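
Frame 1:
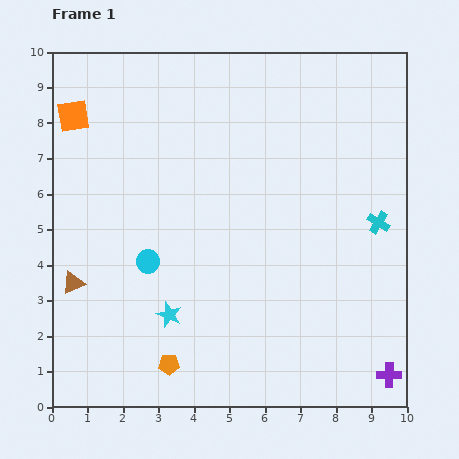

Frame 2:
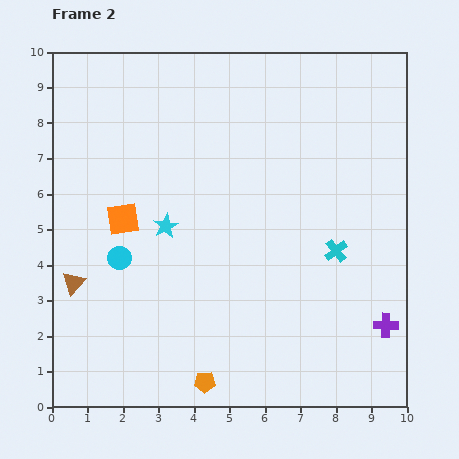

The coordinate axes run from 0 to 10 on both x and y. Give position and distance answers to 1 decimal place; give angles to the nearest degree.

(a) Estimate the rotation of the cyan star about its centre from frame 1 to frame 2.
22° clockwise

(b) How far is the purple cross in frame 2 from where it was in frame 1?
1.4

The purple cross moved from (9.5, 0.9) to (9.4, 2.3), a distance of √(0.1² + 1.4²) ≈ 1.4.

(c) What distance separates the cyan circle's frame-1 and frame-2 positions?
0.8

The cyan circle moved from (2.7, 4.1) to (1.9, 4.2), a distance of √(0.8² + 0.1²) ≈ 0.8.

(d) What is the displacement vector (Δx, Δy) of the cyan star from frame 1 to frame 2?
(-0.1, 2.5)

The cyan star was at (3.3, 2.6) in frame 1 and (3.2, 5.1) in frame 2.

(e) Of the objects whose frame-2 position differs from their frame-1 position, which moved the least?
the cyan circle

(moved 0.8)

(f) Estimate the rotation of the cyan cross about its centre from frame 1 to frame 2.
19° clockwise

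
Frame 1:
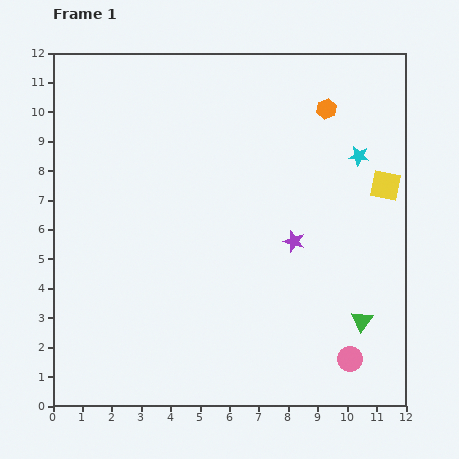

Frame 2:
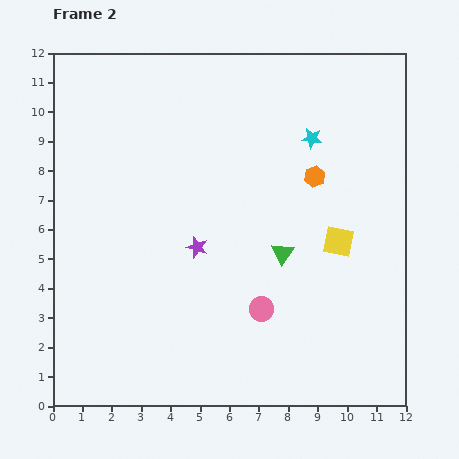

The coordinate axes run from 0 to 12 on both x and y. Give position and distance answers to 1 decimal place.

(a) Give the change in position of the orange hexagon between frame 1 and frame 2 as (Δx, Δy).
(-0.4, -2.3)

The orange hexagon was at (9.3, 10.1) in frame 1 and (8.9, 7.8) in frame 2.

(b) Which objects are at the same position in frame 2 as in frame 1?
none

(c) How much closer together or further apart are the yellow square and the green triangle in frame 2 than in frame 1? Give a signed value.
-2.8

Distance in frame 1: 4.7. Distance in frame 2: 1.9.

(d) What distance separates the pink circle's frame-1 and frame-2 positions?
3.4

The pink circle moved from (10.1, 1.6) to (7.1, 3.3), a distance of √(3.0² + 1.7²) ≈ 3.4.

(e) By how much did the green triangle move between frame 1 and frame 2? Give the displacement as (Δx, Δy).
(-2.7, 2.3)

The green triangle was at (10.5, 2.9) in frame 1 and (7.8, 5.2) in frame 2.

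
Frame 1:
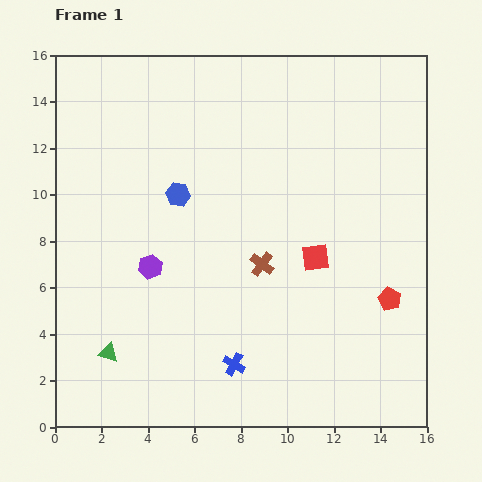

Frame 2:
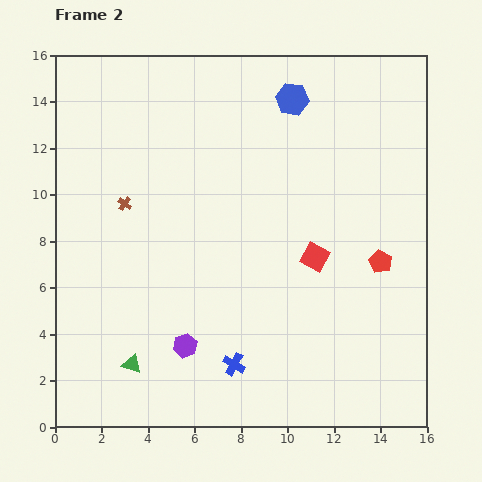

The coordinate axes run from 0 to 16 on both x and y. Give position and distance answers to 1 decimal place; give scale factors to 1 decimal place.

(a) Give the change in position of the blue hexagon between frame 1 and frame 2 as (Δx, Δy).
(4.9, 4.1)

The blue hexagon was at (5.3, 10.0) in frame 1 and (10.2, 14.1) in frame 2.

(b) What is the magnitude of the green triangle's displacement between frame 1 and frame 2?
1.1

The green triangle moved from (2.3, 3.2) to (3.3, 2.7), a distance of √(1.0² + 0.5²) ≈ 1.1.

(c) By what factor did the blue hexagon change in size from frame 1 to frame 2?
1.4×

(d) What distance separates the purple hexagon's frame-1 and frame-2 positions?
3.7

The purple hexagon moved from (4.1, 6.9) to (5.6, 3.5), a distance of √(1.5² + 3.4²) ≈ 3.7.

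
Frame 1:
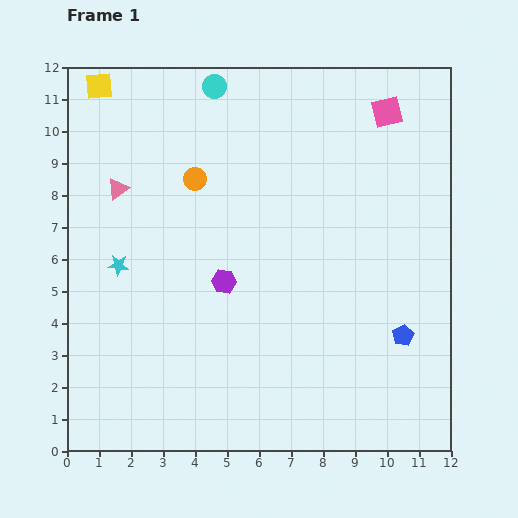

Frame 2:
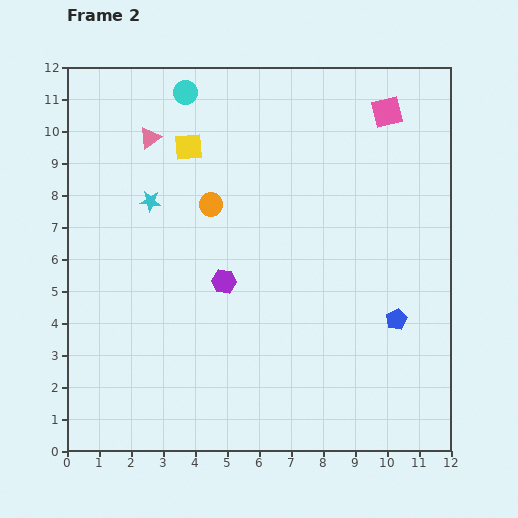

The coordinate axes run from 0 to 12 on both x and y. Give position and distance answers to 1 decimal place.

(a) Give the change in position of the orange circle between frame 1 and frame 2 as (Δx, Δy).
(0.5, -0.8)

The orange circle was at (4.0, 8.5) in frame 1 and (4.5, 7.7) in frame 2.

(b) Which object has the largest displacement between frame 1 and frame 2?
the yellow square

(moved 3.4; next 2.2)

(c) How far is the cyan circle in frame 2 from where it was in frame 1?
0.9

The cyan circle moved from (4.6, 11.4) to (3.7, 11.2), a distance of √(0.9² + 0.2²) ≈ 0.9.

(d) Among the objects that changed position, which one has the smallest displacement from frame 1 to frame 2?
the blue pentagon

(moved 0.5)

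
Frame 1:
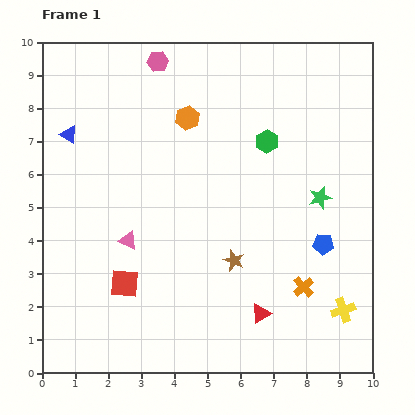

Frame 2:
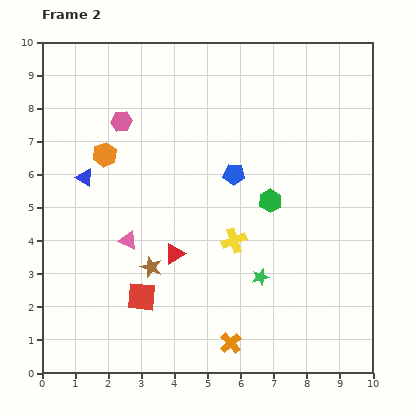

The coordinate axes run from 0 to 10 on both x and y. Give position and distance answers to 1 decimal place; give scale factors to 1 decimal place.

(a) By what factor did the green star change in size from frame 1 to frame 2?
0.8×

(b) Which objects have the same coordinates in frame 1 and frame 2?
the pink triangle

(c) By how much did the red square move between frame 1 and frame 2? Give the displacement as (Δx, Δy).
(0.5, -0.4)

The red square was at (2.5, 2.7) in frame 1 and (3.0, 2.3) in frame 2.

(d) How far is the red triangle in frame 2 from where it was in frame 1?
3.2

The red triangle moved from (6.6, 1.8) to (4.0, 3.6), a distance of √(2.6² + 1.8²) ≈ 3.2.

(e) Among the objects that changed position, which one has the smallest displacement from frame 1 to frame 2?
the red square

(moved 0.6)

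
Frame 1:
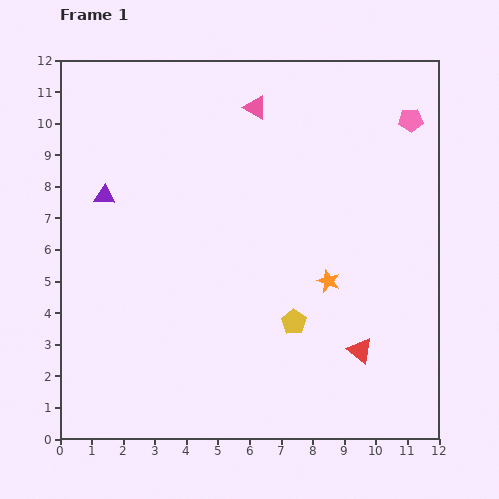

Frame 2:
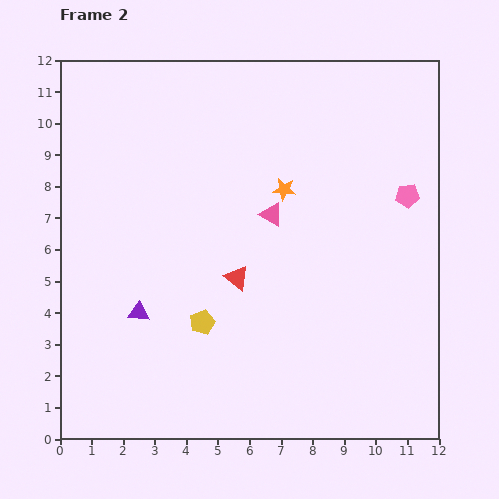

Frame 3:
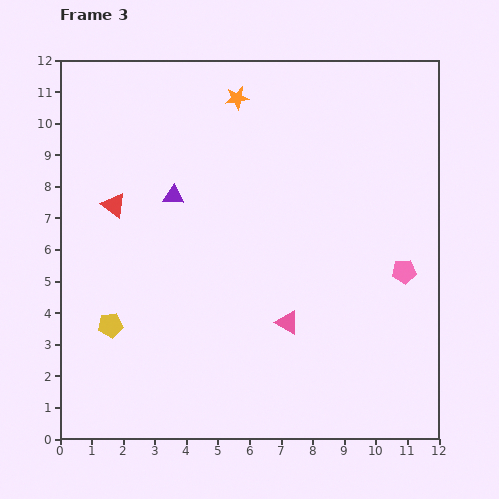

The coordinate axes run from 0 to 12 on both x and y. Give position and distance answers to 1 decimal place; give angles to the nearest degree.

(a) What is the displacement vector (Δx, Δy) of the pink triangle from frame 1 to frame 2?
(0.5, -3.4)

The pink triangle was at (6.2, 10.5) in frame 1 and (6.7, 7.1) in frame 2.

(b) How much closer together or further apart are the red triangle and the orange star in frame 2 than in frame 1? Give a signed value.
+0.8

Distance in frame 1: 2.4. Distance in frame 2: 3.2.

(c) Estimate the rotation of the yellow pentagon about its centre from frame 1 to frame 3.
30° clockwise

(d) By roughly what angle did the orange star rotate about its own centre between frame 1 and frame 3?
31° counter-clockwise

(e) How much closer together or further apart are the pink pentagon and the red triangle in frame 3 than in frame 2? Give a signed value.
+3.4

Distance in frame 2: 6.0. Distance in frame 3: 9.4.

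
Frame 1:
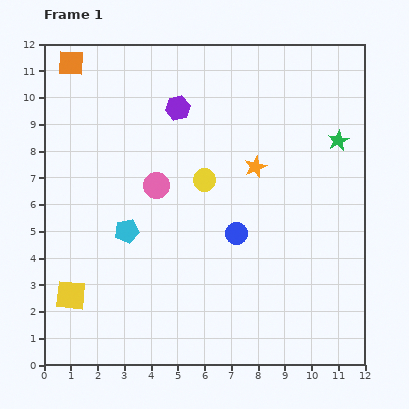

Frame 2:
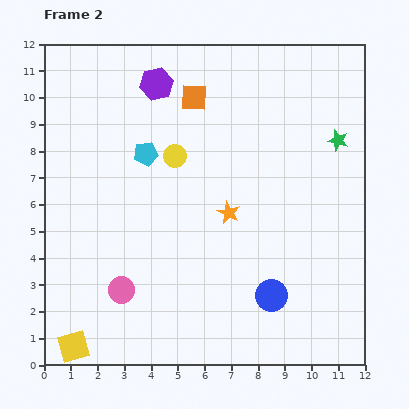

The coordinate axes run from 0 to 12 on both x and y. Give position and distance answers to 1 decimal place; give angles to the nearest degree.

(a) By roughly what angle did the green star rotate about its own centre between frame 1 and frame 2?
30° counter-clockwise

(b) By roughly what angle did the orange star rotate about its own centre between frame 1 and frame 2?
23° counter-clockwise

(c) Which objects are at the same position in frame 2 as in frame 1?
the green star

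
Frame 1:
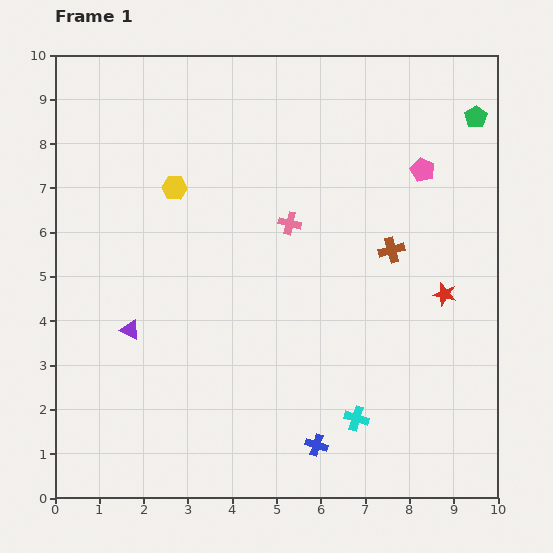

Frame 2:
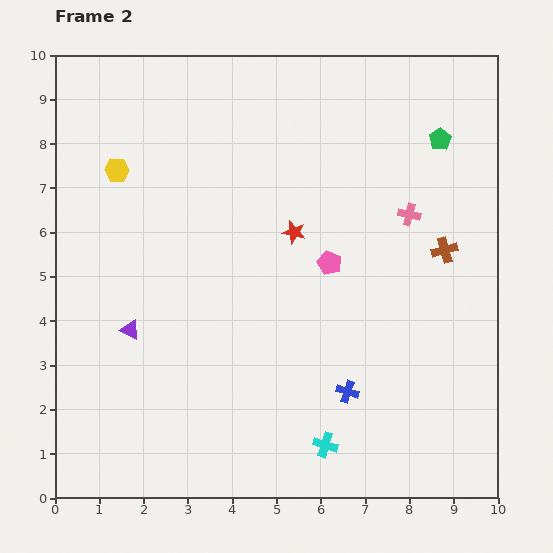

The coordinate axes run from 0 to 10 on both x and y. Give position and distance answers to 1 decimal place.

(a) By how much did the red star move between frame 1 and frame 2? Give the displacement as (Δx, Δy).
(-3.4, 1.4)

The red star was at (8.8, 4.6) in frame 1 and (5.4, 6.0) in frame 2.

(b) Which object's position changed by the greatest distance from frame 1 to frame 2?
the red star

(moved 3.7; next 3.0)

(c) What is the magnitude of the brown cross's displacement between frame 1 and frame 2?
1.2

The brown cross moved from (7.6, 5.6) to (8.8, 5.6), a distance of √(1.2² + 0.0²) ≈ 1.2.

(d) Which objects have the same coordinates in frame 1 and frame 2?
the purple triangle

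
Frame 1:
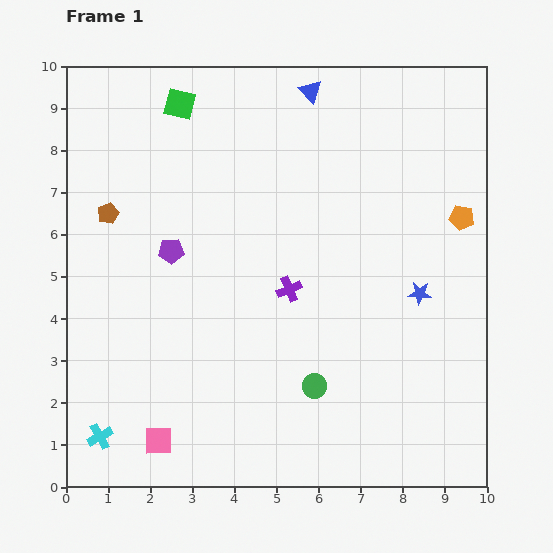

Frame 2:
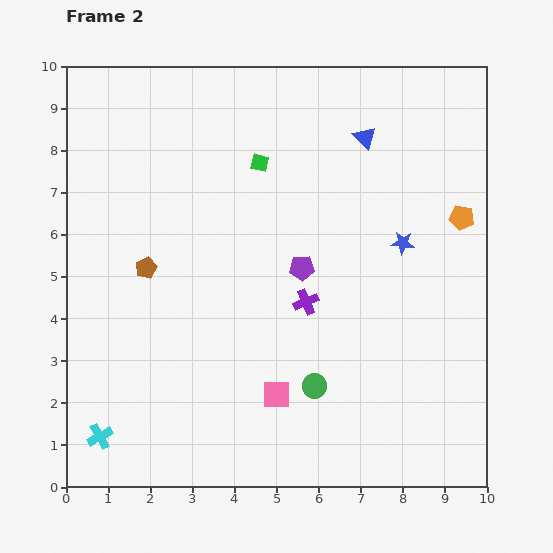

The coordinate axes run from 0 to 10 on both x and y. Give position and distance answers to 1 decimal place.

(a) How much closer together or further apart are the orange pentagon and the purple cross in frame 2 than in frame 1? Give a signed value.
-0.2

Distance in frame 1: 4.4. Distance in frame 2: 4.2.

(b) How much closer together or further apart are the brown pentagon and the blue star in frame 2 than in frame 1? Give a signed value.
-1.5

Distance in frame 1: 7.6. Distance in frame 2: 6.1.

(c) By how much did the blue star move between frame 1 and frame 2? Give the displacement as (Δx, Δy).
(-0.4, 1.2)

The blue star was at (8.4, 4.6) in frame 1 and (8.0, 5.8) in frame 2.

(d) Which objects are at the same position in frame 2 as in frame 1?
the cyan cross, the green circle, the orange pentagon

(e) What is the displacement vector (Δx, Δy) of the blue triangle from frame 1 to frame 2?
(1.3, -1.1)

The blue triangle was at (5.8, 9.4) in frame 1 and (7.1, 8.3) in frame 2.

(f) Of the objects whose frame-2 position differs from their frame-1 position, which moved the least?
the purple cross

(moved 0.5)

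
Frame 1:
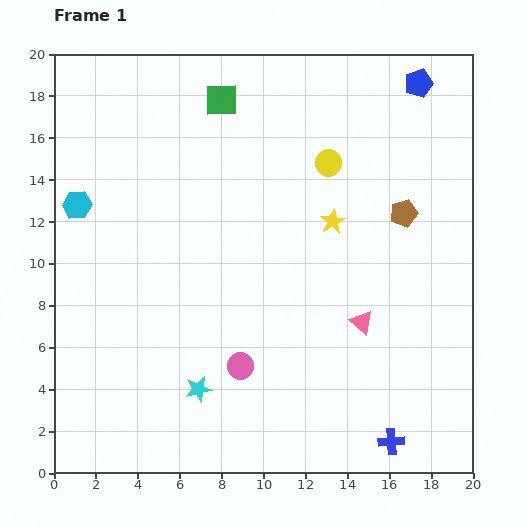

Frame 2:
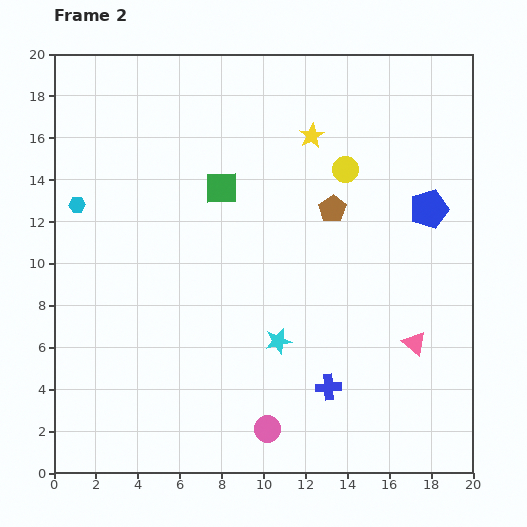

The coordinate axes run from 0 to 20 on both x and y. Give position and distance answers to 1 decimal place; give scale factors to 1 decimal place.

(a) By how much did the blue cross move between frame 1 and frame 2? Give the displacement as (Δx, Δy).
(-3.0, 2.6)

The blue cross was at (16.1, 1.5) in frame 1 and (13.1, 4.1) in frame 2.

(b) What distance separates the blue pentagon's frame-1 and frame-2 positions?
6.0

The blue pentagon moved from (17.4, 18.6) to (17.9, 12.6), a distance of √(0.5² + 6.0²) ≈ 6.0.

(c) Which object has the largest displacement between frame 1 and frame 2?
the blue pentagon

(moved 6.0; next 4.4)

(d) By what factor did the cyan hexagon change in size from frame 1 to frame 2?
0.6×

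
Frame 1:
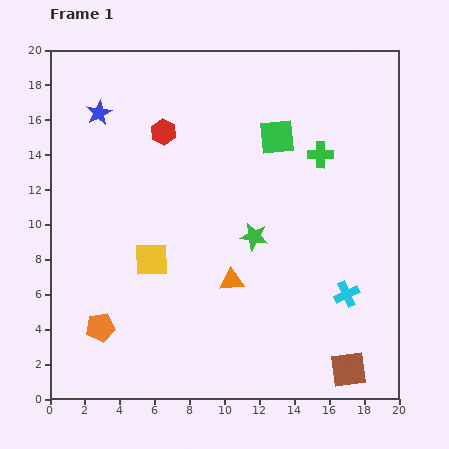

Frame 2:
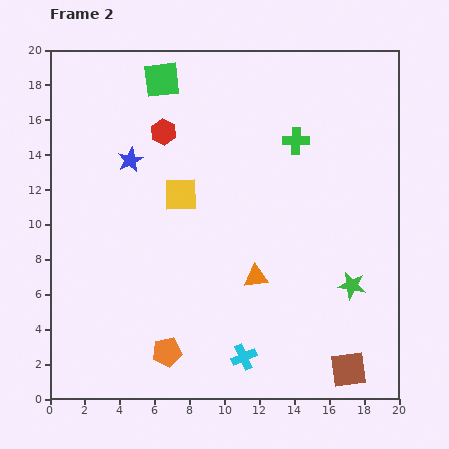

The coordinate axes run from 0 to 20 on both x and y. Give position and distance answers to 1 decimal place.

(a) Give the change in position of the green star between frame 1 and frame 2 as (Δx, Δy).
(5.6, -2.8)

The green star was at (11.7, 9.3) in frame 1 and (17.3, 6.5) in frame 2.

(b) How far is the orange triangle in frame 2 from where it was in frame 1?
1.4

The orange triangle moved from (10.4, 6.8) to (11.8, 7.0), a distance of √(1.4² + 0.2²) ≈ 1.4.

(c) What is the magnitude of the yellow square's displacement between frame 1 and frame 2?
4.1

The yellow square moved from (5.8, 8.0) to (7.5, 11.7), a distance of √(1.7² + 3.7²) ≈ 4.1.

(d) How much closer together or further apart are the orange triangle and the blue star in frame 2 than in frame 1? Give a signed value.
-2.4

Distance in frame 1: 12.2. Distance in frame 2: 9.8.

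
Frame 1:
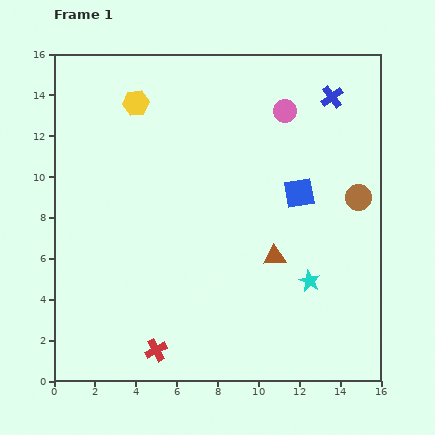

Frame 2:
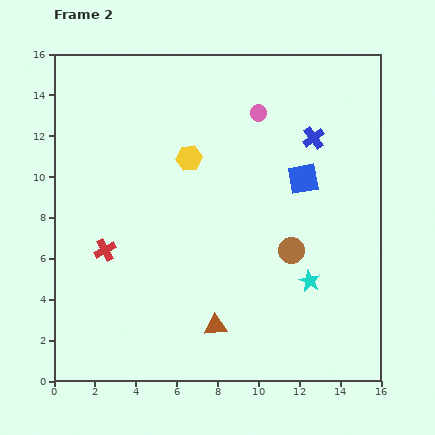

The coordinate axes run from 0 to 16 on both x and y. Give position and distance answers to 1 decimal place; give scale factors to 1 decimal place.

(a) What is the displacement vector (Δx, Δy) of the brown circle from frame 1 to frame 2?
(-3.3, -2.6)

The brown circle was at (14.9, 9.0) in frame 1 and (11.6, 6.4) in frame 2.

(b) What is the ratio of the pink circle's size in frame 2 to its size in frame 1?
0.7×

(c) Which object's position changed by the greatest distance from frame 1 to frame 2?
the red cross

(moved 5.5; next 4.5)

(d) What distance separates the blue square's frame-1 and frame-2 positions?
0.7

The blue square moved from (12.0, 9.2) to (12.2, 9.9), a distance of √(0.2² + 0.7²) ≈ 0.7.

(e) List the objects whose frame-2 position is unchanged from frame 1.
the cyan star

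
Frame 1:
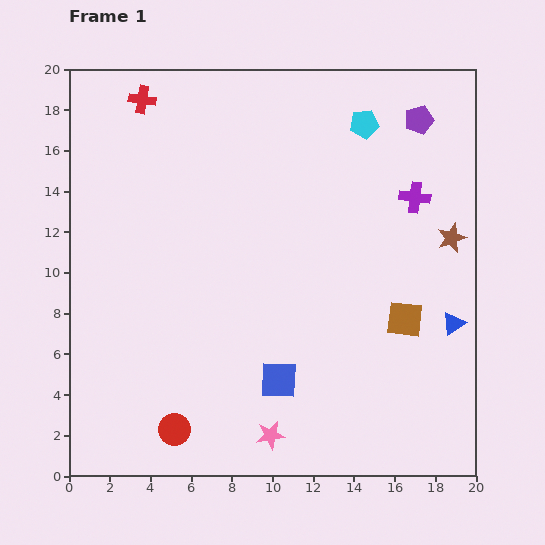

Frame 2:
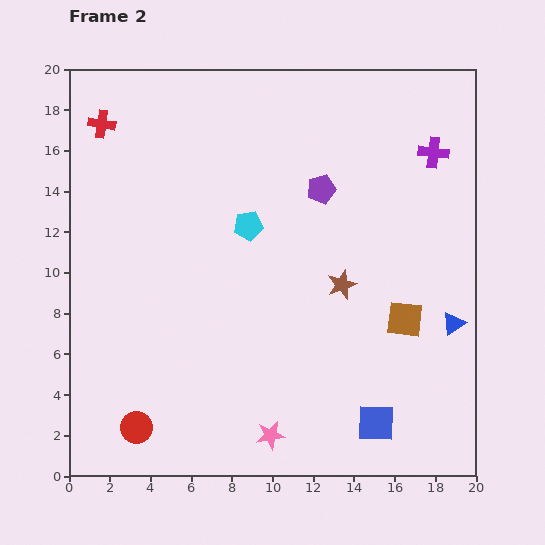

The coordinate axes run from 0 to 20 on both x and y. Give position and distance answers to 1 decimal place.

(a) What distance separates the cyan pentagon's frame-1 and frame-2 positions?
7.6

The cyan pentagon moved from (14.5, 17.3) to (8.8, 12.3), a distance of √(5.7² + 5.0²) ≈ 7.6.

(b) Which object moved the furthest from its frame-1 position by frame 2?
the cyan pentagon

(moved 7.6; next 5.9)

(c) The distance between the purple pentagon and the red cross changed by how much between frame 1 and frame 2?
-2.3

Distance in frame 1: 13.6. Distance in frame 2: 11.3.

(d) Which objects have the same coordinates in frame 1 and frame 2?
the pink star, the brown square, the blue triangle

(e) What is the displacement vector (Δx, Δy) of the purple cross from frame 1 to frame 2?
(0.9, 2.2)

The purple cross was at (17.0, 13.7) in frame 1 and (17.9, 15.9) in frame 2.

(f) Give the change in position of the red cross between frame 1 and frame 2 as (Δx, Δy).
(-2.0, -1.2)

The red cross was at (3.6, 18.5) in frame 1 and (1.6, 17.3) in frame 2.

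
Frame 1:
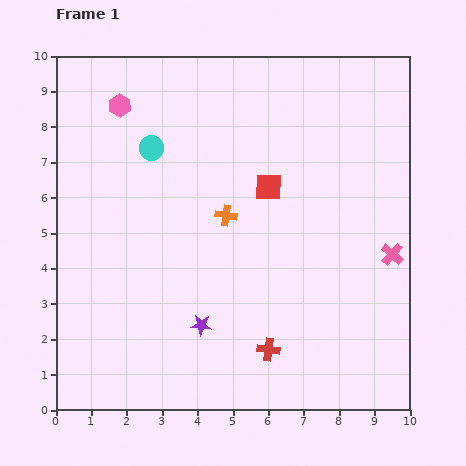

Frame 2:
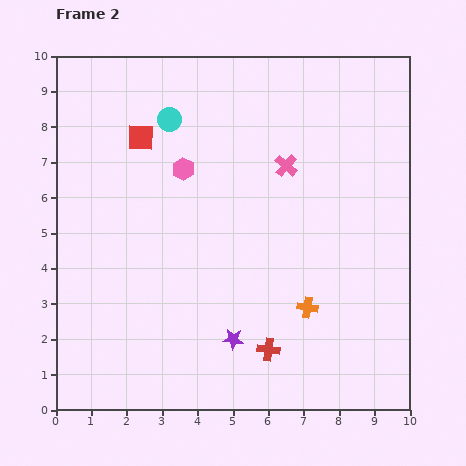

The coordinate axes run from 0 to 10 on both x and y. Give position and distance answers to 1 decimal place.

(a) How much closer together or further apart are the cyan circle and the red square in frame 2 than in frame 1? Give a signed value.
-2.6

Distance in frame 1: 3.5. Distance in frame 2: 0.9.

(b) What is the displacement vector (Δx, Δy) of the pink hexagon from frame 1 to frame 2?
(1.8, -1.8)

The pink hexagon was at (1.8, 8.6) in frame 1 and (3.6, 6.8) in frame 2.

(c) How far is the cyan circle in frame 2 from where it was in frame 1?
0.9

The cyan circle moved from (2.7, 7.4) to (3.2, 8.2), a distance of √(0.5² + 0.8²) ≈ 0.9.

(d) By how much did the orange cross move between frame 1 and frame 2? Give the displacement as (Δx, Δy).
(2.3, -2.6)

The orange cross was at (4.8, 5.5) in frame 1 and (7.1, 2.9) in frame 2.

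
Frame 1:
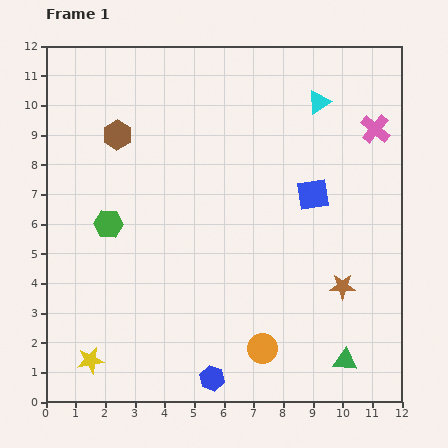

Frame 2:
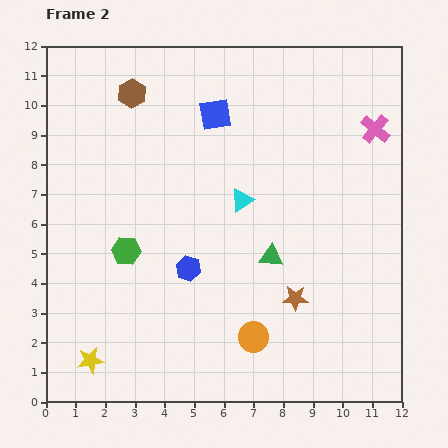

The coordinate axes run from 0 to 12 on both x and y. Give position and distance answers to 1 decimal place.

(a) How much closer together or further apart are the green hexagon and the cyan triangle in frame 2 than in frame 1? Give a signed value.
-3.9

Distance in frame 1: 8.2. Distance in frame 2: 4.3.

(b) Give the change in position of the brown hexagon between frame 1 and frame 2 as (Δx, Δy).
(0.5, 1.4)

The brown hexagon was at (2.4, 9.0) in frame 1 and (2.9, 10.4) in frame 2.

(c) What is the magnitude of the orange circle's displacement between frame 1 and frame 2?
0.5

The orange circle moved from (7.3, 1.8) to (7.0, 2.2), a distance of √(0.3² + 0.4²) ≈ 0.5.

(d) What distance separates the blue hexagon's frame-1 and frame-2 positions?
3.8

The blue hexagon moved from (5.6, 0.8) to (4.8, 4.5), a distance of √(0.8² + 3.7²) ≈ 3.8.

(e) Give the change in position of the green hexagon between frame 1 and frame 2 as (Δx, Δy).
(0.6, -0.9)

The green hexagon was at (2.1, 6.0) in frame 1 and (2.7, 5.1) in frame 2.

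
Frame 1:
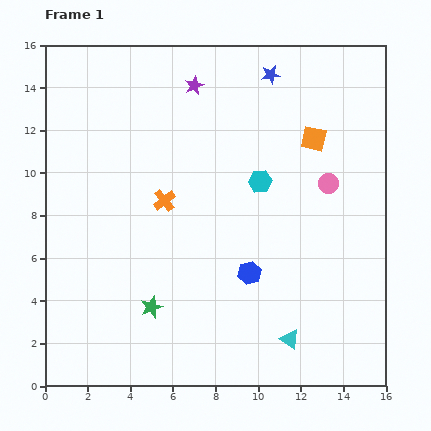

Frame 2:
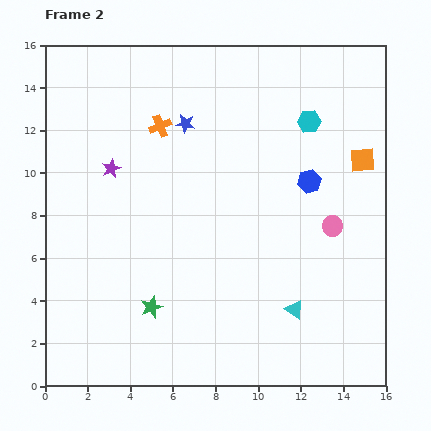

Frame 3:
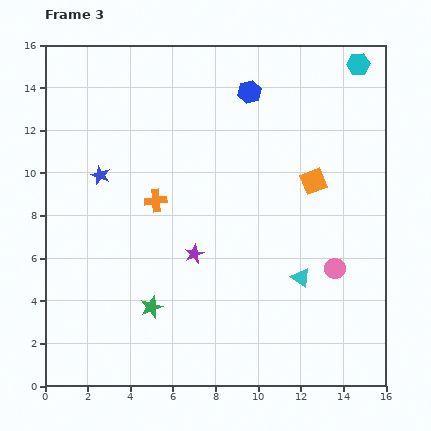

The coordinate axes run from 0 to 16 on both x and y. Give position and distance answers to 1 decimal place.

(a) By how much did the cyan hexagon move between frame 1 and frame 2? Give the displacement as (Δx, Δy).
(2.3, 2.8)

The cyan hexagon was at (10.1, 9.6) in frame 1 and (12.4, 12.4) in frame 2.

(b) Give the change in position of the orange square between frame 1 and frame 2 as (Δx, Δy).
(2.3, -1.0)

The orange square was at (12.6, 11.6) in frame 1 and (14.9, 10.6) in frame 2.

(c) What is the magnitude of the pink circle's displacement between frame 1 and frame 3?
4.0

The pink circle moved from (13.3, 9.5) to (13.6, 5.5), a distance of √(0.3² + 4.0²) ≈ 4.0.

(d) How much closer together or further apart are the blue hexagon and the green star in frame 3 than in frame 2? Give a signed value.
+1.6

Distance in frame 2: 9.5. Distance in frame 3: 11.1.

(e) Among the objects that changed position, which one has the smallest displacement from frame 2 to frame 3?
the cyan triangle

(moved 1.5)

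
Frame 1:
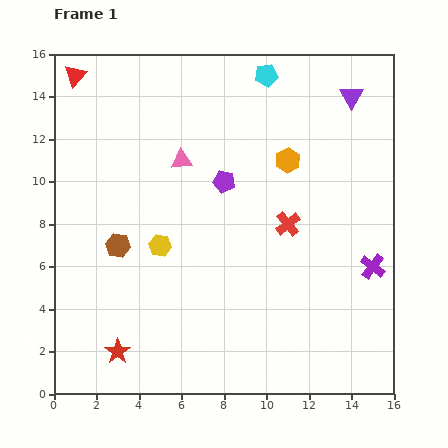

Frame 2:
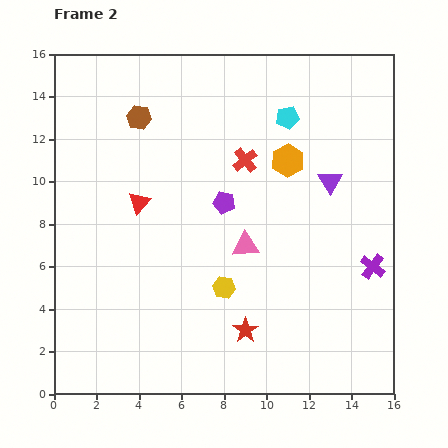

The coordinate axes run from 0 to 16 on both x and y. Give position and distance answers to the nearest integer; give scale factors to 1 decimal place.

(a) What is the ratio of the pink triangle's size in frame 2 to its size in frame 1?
1.3×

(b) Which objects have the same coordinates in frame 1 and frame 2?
the orange hexagon, the purple cross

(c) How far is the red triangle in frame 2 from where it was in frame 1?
7

The red triangle moved from (1, 15) to (4, 9), a distance of √(3² + 6²) ≈ 7.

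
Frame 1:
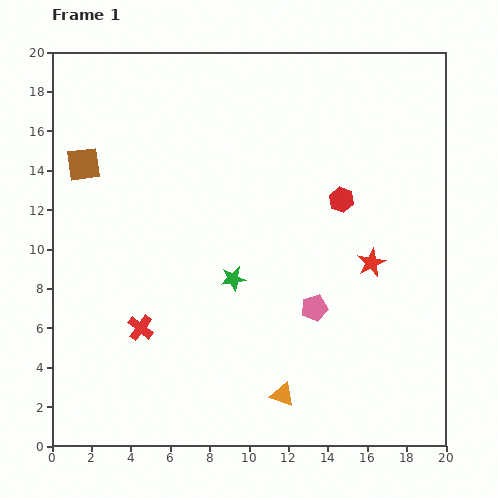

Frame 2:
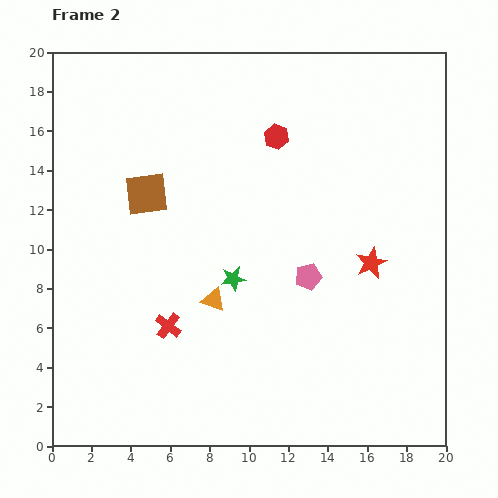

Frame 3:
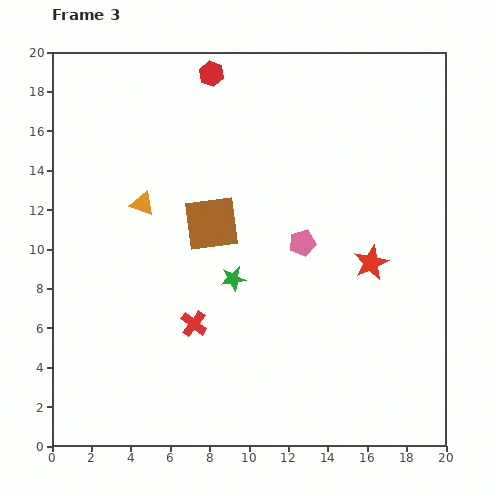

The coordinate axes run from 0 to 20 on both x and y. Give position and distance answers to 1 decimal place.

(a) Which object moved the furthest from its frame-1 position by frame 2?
the orange triangle

(moved 5.9; next 4.6)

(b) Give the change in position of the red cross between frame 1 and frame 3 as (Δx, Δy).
(2.7, 0.2)

The red cross was at (4.5, 6.0) in frame 1 and (7.2, 6.2) in frame 3.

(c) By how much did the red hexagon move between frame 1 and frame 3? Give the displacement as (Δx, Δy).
(-6.6, 6.4)

The red hexagon was at (14.7, 12.5) in frame 1 and (8.1, 18.9) in frame 3.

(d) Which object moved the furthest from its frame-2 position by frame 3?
the orange triangle

(moved 6.1; next 4.6)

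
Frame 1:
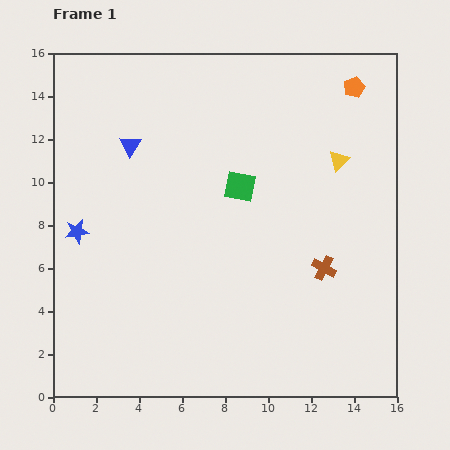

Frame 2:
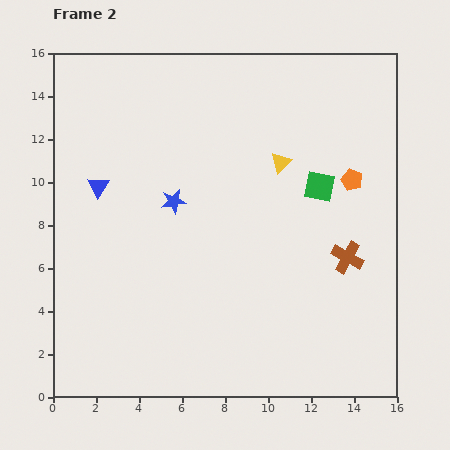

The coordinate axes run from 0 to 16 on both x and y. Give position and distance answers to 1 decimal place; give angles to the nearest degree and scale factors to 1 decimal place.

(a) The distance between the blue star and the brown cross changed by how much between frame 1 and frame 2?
-3.1

Distance in frame 1: 11.6. Distance in frame 2: 8.5.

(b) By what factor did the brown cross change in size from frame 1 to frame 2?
1.3×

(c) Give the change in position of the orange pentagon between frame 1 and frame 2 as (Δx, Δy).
(-0.1, -4.3)

The orange pentagon was at (14.0, 14.4) in frame 1 and (13.9, 10.1) in frame 2.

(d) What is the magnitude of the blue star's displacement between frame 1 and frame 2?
4.7

The blue star moved from (1.1, 7.7) to (5.6, 9.1), a distance of √(4.5² + 1.4²) ≈ 4.7.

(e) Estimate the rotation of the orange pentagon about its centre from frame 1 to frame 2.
28° counter-clockwise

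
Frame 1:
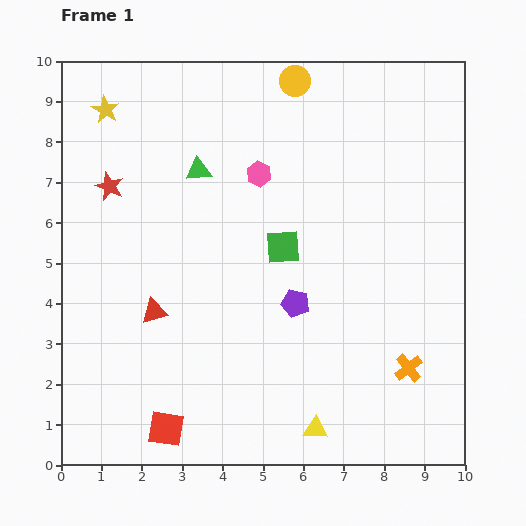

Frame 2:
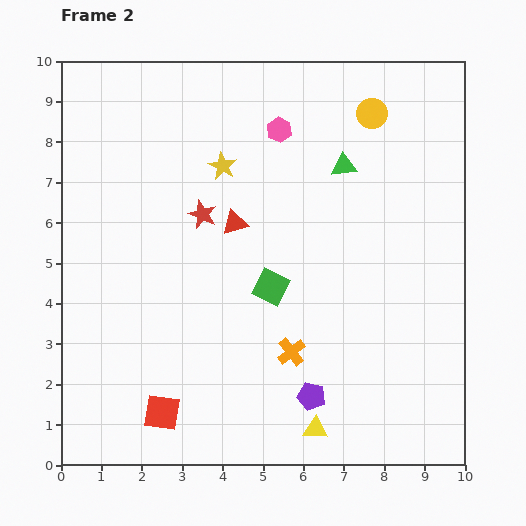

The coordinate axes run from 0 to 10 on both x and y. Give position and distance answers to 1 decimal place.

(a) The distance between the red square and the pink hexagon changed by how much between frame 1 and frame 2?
+0.9

Distance in frame 1: 6.7. Distance in frame 2: 7.6.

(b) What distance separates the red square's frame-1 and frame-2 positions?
0.4

The red square moved from (2.6, 0.9) to (2.5, 1.3), a distance of √(0.1² + 0.4²) ≈ 0.4.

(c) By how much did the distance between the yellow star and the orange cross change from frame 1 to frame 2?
-5.0

Distance in frame 1: 9.9. Distance in frame 2: 4.9.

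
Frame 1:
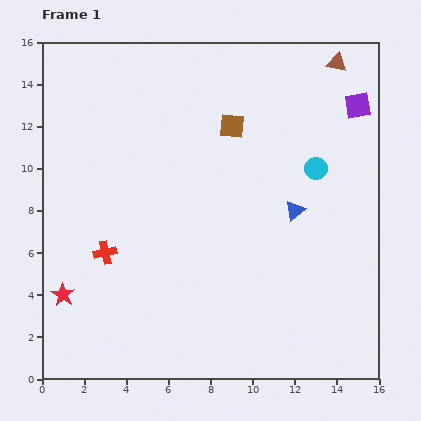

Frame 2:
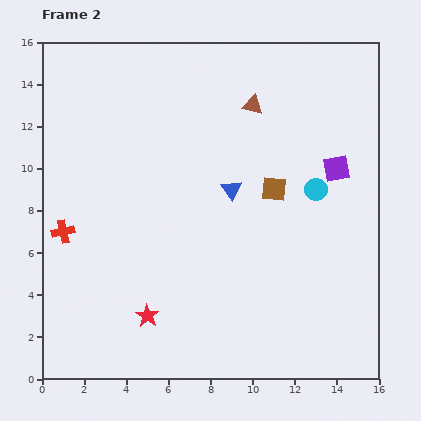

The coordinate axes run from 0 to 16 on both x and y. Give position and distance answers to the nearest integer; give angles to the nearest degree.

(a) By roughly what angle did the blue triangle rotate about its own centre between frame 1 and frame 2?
26° counter-clockwise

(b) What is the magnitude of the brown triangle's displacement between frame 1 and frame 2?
4

The brown triangle moved from (14, 15) to (10, 13), a distance of √(4² + 2²) ≈ 4.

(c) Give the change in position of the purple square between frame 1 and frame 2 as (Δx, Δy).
(-1, -3)

The purple square was at (15, 13) in frame 1 and (14, 10) in frame 2.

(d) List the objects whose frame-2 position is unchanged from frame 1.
none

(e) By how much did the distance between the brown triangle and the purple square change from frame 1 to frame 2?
+3

Distance in frame 1: 2. Distance in frame 2: 5.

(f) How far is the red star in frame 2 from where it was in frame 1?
4

The red star moved from (1, 4) to (5, 3), a distance of √(4² + 1²) ≈ 4.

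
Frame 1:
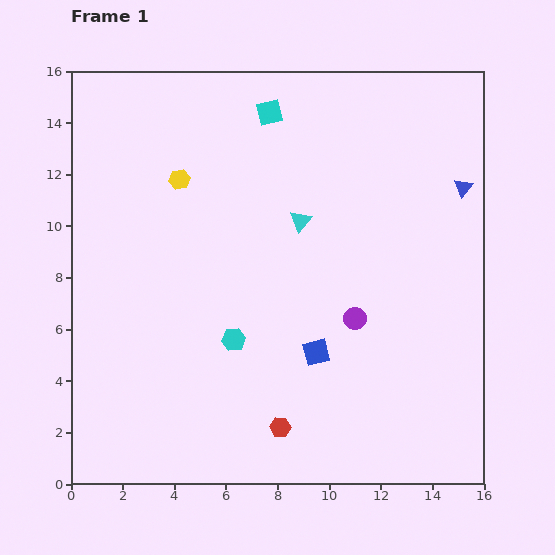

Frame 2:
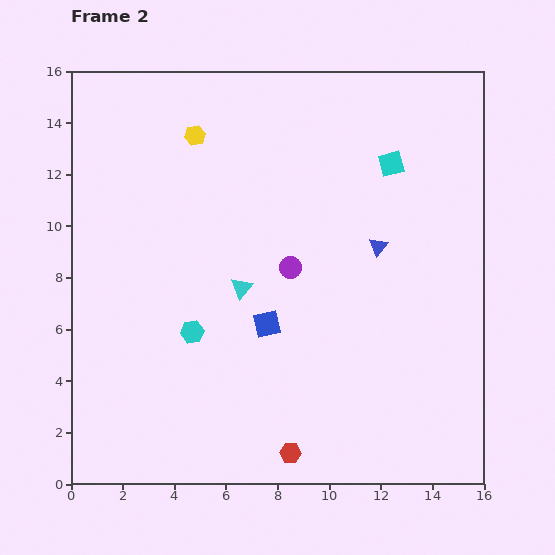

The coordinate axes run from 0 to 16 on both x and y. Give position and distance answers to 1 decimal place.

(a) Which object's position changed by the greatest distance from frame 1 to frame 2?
the cyan square

(moved 5.1; next 4.0)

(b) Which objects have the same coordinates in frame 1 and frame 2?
none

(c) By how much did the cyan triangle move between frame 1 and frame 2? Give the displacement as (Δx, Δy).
(-2.3, -2.6)

The cyan triangle was at (8.9, 10.2) in frame 1 and (6.6, 7.6) in frame 2.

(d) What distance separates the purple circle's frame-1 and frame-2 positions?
3.2

The purple circle moved from (11.0, 6.4) to (8.5, 8.4), a distance of √(2.5² + 2.0²) ≈ 3.2.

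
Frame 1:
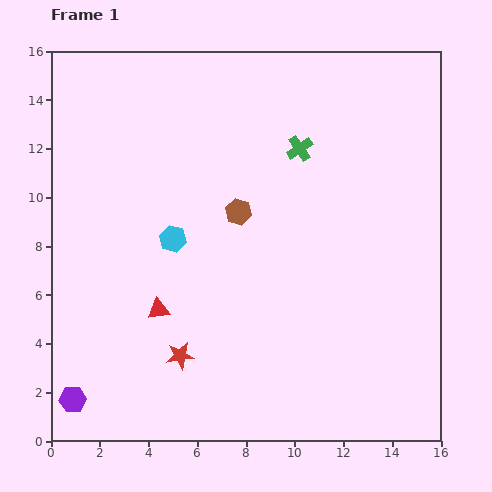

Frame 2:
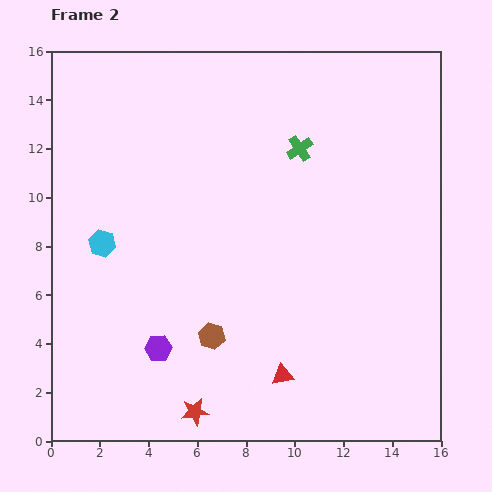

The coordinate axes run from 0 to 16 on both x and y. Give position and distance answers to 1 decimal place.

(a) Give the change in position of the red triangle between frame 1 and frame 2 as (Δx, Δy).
(5.1, -2.7)

The red triangle was at (4.4, 5.4) in frame 1 and (9.5, 2.7) in frame 2.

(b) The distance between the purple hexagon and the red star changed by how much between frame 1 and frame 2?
-1.8

Distance in frame 1: 4.8. Distance in frame 2: 3.0.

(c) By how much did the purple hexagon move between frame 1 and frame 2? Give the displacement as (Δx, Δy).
(3.5, 2.1)

The purple hexagon was at (0.9, 1.7) in frame 1 and (4.4, 3.8) in frame 2.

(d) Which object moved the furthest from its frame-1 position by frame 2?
the red triangle

(moved 5.8; next 5.2)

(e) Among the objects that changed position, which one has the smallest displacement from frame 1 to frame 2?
the red star

(moved 2.4)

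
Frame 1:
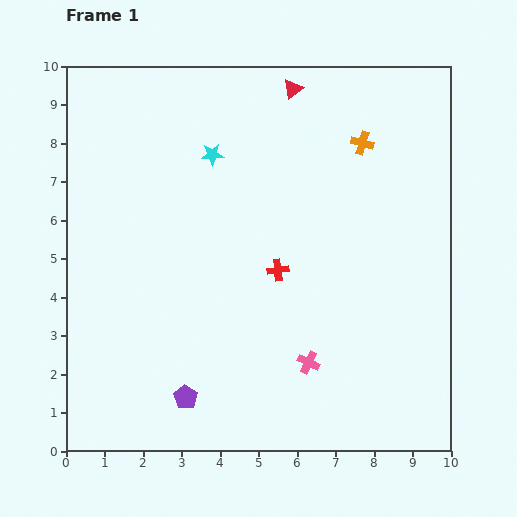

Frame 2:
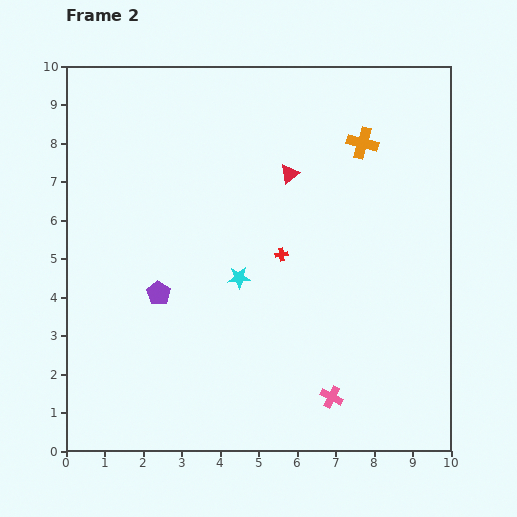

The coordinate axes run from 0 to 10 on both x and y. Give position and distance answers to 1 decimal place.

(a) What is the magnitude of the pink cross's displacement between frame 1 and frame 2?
1.1

The pink cross moved from (6.3, 2.3) to (6.9, 1.4), a distance of √(0.6² + 0.9²) ≈ 1.1.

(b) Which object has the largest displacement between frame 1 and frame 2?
the cyan star

(moved 3.3; next 2.8)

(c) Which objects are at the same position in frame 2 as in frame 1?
the orange cross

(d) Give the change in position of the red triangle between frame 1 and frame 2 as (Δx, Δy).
(-0.1, -2.2)

The red triangle was at (5.9, 9.4) in frame 1 and (5.8, 7.2) in frame 2.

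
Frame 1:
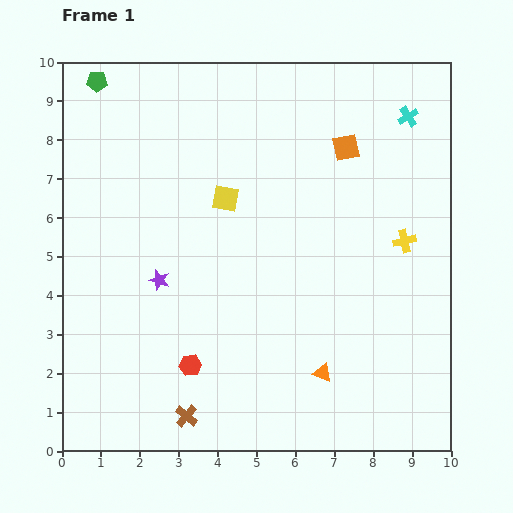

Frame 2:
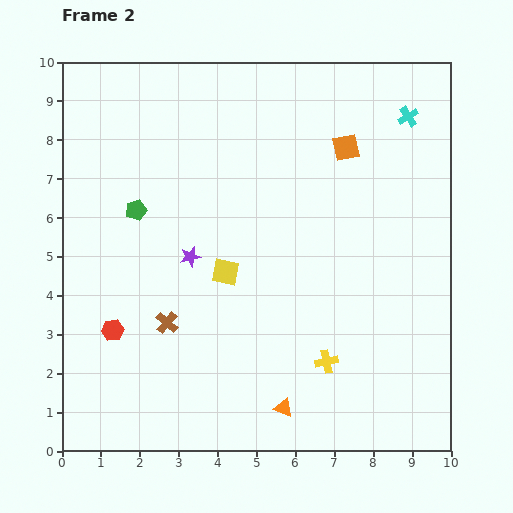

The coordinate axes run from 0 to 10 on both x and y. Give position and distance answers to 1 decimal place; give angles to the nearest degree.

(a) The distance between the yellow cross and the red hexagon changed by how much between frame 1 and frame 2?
-0.8

Distance in frame 1: 6.4. Distance in frame 2: 5.6.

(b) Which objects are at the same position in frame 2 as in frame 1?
the cyan cross, the orange square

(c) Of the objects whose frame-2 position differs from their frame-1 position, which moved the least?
the purple star

(moved 1.0)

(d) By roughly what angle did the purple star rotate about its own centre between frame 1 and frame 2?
28° counter-clockwise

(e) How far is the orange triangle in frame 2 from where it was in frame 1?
1.3

The orange triangle moved from (6.7, 2.0) to (5.7, 1.1), a distance of √(1.0² + 0.9²) ≈ 1.3.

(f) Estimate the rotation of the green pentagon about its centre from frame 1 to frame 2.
19° counter-clockwise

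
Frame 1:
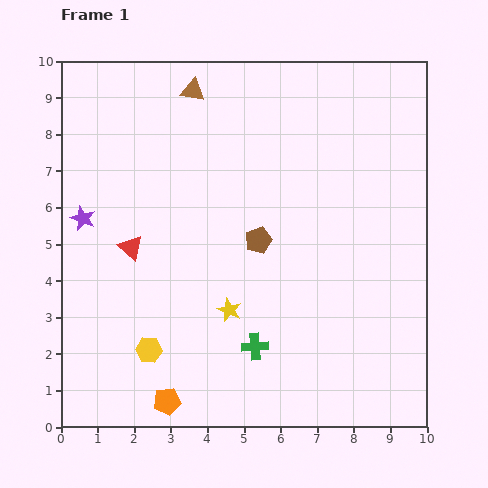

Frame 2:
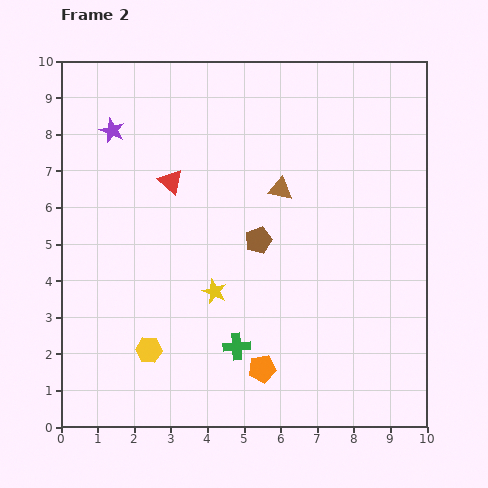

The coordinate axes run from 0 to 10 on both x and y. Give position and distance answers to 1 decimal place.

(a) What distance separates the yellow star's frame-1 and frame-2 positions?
0.6

The yellow star moved from (4.6, 3.2) to (4.2, 3.7), a distance of √(0.4² + 0.5²) ≈ 0.6.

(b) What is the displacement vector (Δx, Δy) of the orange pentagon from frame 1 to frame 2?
(2.6, 0.9)

The orange pentagon was at (2.9, 0.7) in frame 1 and (5.5, 1.6) in frame 2.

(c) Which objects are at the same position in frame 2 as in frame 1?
the yellow hexagon, the brown pentagon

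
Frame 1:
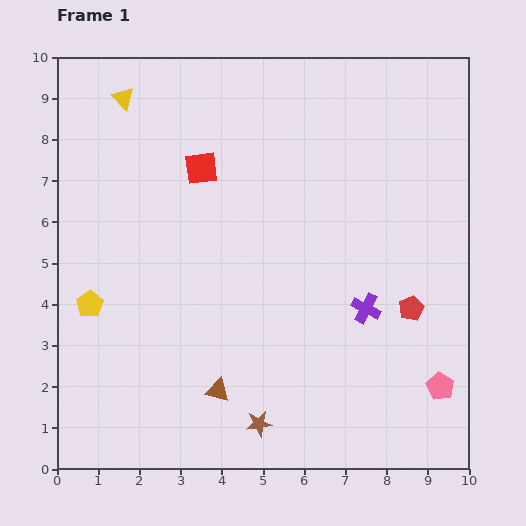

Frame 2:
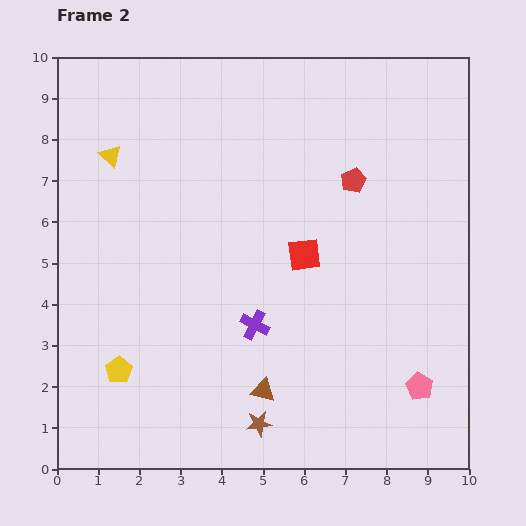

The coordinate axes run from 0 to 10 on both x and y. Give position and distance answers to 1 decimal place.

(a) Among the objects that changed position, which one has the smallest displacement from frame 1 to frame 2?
the pink pentagon

(moved 0.5)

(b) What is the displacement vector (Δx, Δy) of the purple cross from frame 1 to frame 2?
(-2.7, -0.4)

The purple cross was at (7.5, 3.9) in frame 1 and (4.8, 3.5) in frame 2.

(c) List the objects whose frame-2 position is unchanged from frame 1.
the brown star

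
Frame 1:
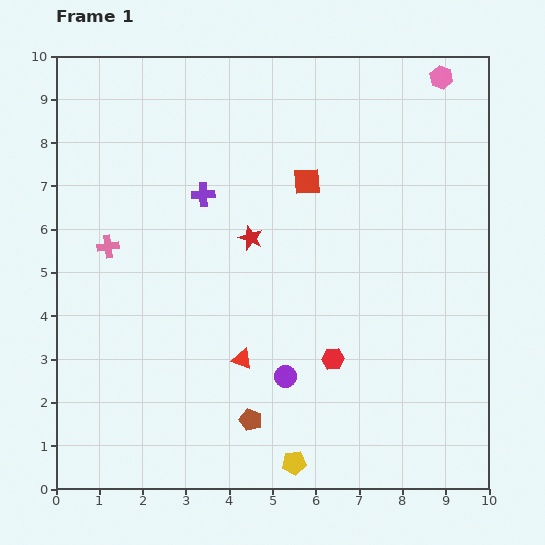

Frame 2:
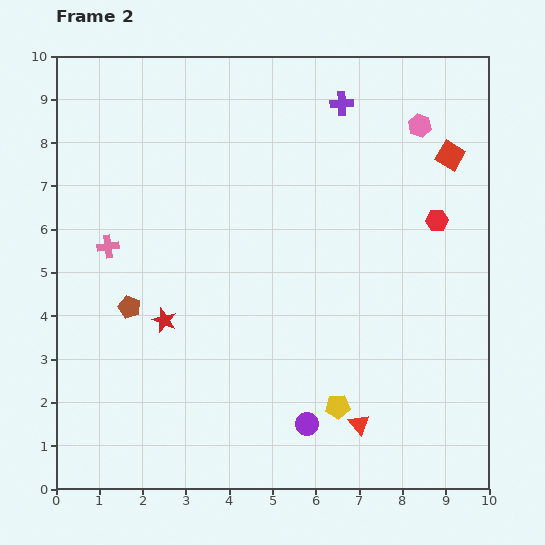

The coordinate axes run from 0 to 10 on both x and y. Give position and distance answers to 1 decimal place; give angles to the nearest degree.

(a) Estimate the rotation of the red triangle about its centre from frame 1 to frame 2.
30° clockwise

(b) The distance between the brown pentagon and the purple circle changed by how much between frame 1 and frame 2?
+3.6

Distance in frame 1: 1.3. Distance in frame 2: 4.9.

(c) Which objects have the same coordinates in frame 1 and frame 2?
the pink cross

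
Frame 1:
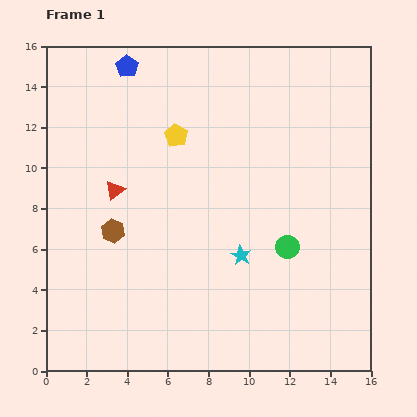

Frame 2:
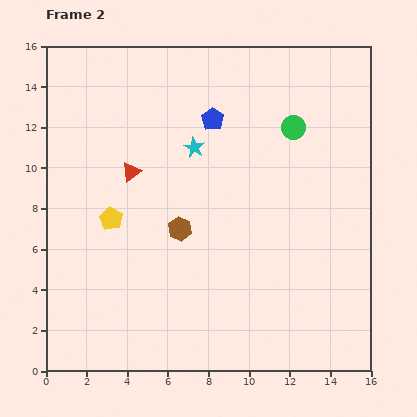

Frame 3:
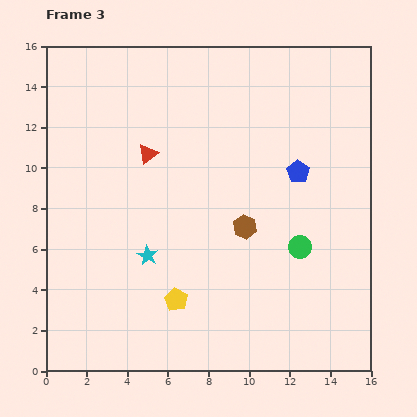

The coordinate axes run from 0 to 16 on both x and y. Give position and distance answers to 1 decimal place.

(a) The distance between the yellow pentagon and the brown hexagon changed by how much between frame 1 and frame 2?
-2.2

Distance in frame 1: 5.6. Distance in frame 2: 3.4.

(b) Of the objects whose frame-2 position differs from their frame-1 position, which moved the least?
the red triangle

(moved 1.2)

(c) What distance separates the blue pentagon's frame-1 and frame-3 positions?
9.9

The blue pentagon moved from (4.0, 15.0) to (12.4, 9.8), a distance of √(8.4² + 5.2²) ≈ 9.9.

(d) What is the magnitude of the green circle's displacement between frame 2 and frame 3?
5.9

The green circle moved from (12.2, 12.0) to (12.5, 6.1), a distance of √(0.3² + 5.9²) ≈ 5.9.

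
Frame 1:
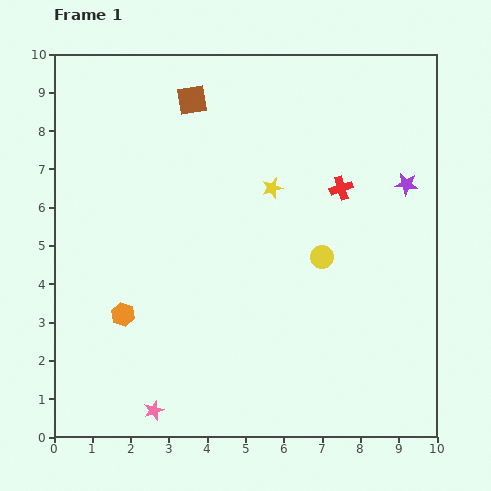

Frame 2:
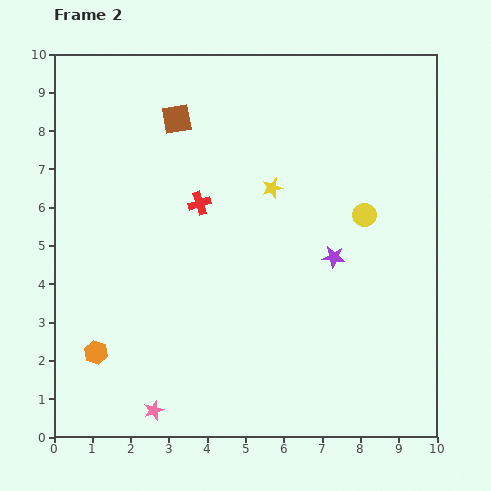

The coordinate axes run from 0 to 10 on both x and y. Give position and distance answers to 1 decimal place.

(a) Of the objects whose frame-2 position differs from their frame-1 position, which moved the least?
the brown square

(moved 0.6)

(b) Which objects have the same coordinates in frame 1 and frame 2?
the pink star, the yellow star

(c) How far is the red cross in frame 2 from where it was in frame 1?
3.7

The red cross moved from (7.5, 6.5) to (3.8, 6.1), a distance of √(3.7² + 0.4²) ≈ 3.7.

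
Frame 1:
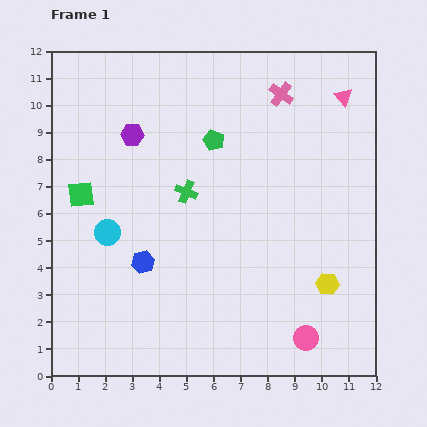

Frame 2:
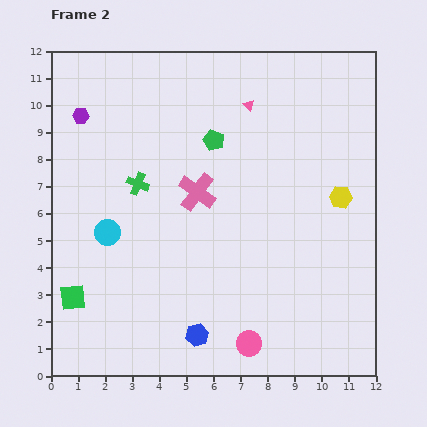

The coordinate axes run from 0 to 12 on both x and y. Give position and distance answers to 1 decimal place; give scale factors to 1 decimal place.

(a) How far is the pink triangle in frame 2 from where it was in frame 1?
3.5

The pink triangle moved from (10.8, 10.3) to (7.3, 10.0), a distance of √(3.5² + 0.3²) ≈ 3.5.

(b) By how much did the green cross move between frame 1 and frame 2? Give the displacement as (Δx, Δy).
(-1.8, 0.3)

The green cross was at (5.0, 6.8) in frame 1 and (3.2, 7.1) in frame 2.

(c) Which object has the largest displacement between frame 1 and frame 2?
the pink cross

(moved 4.8; next 3.8)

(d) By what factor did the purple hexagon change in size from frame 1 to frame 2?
0.7×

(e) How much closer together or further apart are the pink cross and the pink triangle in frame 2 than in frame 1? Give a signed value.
+1.4

Distance in frame 1: 2.3. Distance in frame 2: 3.7.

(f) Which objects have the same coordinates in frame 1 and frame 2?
the green pentagon, the cyan circle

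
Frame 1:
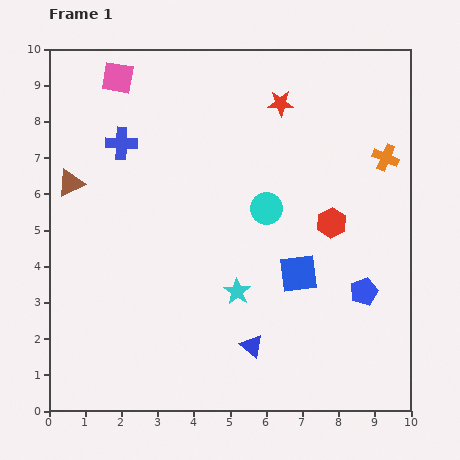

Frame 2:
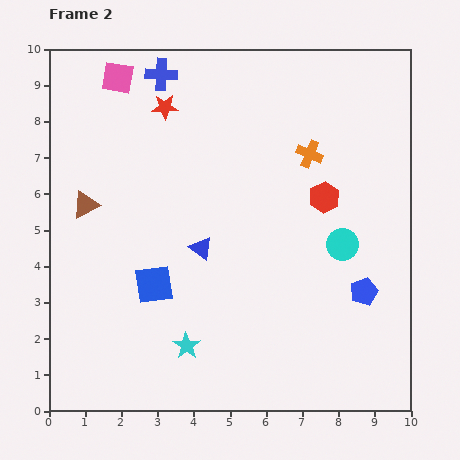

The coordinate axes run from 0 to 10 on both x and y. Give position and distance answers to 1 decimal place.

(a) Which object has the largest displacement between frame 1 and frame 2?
the blue square

(moved 4.0; next 3.2)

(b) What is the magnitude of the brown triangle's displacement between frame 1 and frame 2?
0.7

The brown triangle moved from (0.6, 6.3) to (1.0, 5.7), a distance of √(0.4² + 0.6²) ≈ 0.7.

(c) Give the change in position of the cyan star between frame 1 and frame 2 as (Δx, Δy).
(-1.4, -1.5)

The cyan star was at (5.2, 3.3) in frame 1 and (3.8, 1.8) in frame 2.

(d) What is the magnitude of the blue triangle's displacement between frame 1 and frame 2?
3.0

The blue triangle moved from (5.6, 1.8) to (4.2, 4.5), a distance of √(1.4² + 2.7²) ≈ 3.0.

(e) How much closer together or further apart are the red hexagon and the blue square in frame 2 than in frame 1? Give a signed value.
+3.6

Distance in frame 1: 1.7. Distance in frame 2: 5.3.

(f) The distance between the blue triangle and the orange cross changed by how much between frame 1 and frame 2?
-2.4

Distance in frame 1: 6.4. Distance in frame 2: 4.0.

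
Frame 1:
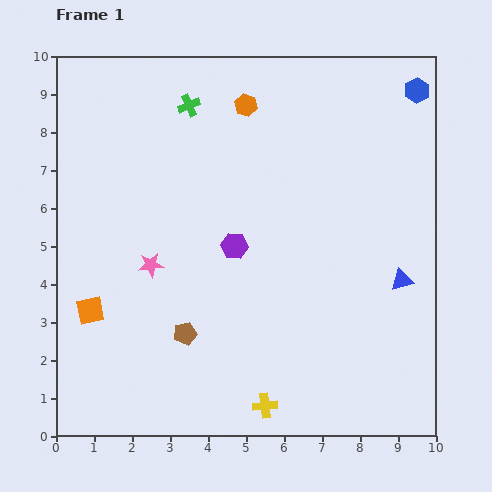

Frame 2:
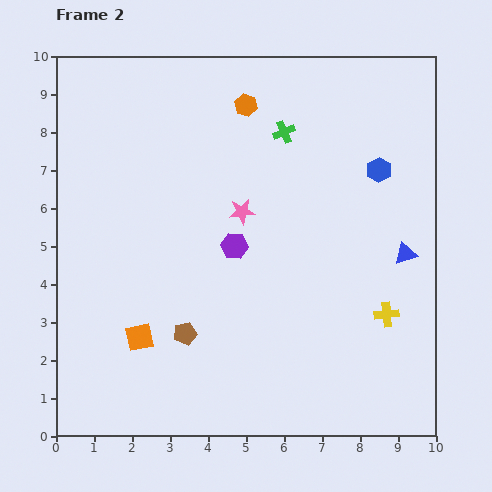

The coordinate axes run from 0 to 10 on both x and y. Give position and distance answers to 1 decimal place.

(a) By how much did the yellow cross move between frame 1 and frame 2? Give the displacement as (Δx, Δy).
(3.2, 2.4)

The yellow cross was at (5.5, 0.8) in frame 1 and (8.7, 3.2) in frame 2.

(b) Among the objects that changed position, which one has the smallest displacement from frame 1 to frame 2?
the blue triangle

(moved 0.7)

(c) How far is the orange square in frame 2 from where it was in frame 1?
1.5

The orange square moved from (0.9, 3.3) to (2.2, 2.6), a distance of √(1.3² + 0.7²) ≈ 1.5.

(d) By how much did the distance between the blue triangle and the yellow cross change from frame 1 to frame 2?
-3.2

Distance in frame 1: 4.9. Distance in frame 2: 1.7.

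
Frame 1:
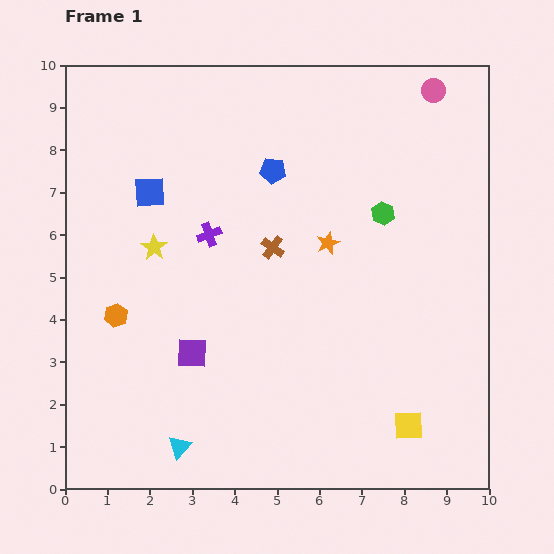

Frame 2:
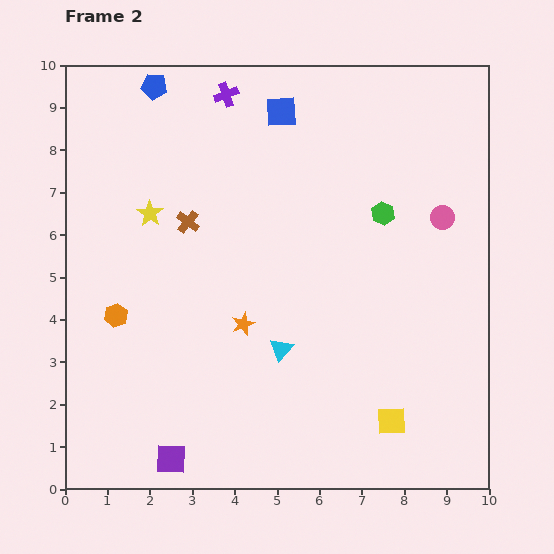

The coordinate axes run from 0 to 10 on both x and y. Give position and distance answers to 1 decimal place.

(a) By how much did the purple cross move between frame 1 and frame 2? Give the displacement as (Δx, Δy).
(0.4, 3.3)

The purple cross was at (3.4, 6.0) in frame 1 and (3.8, 9.3) in frame 2.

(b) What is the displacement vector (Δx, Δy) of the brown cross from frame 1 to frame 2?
(-2.0, 0.6)

The brown cross was at (4.9, 5.7) in frame 1 and (2.9, 6.3) in frame 2.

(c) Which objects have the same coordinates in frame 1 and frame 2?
the green hexagon, the orange hexagon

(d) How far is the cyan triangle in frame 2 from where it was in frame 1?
3.3

The cyan triangle moved from (2.7, 1.0) to (5.1, 3.3), a distance of √(2.4² + 2.3²) ≈ 3.3.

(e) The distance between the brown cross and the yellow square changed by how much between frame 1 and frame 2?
+1.4

Distance in frame 1: 5.3. Distance in frame 2: 6.7.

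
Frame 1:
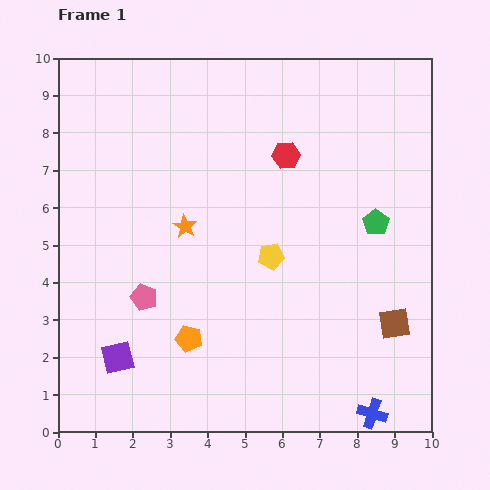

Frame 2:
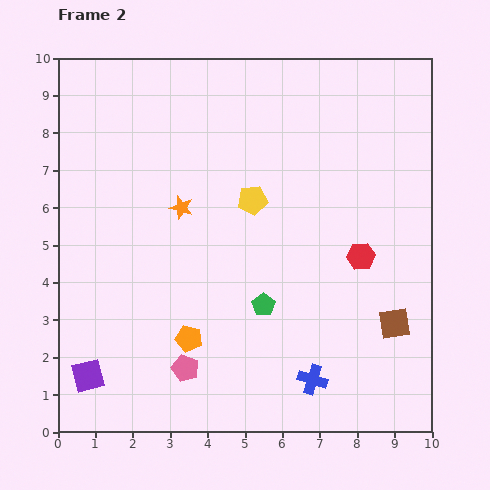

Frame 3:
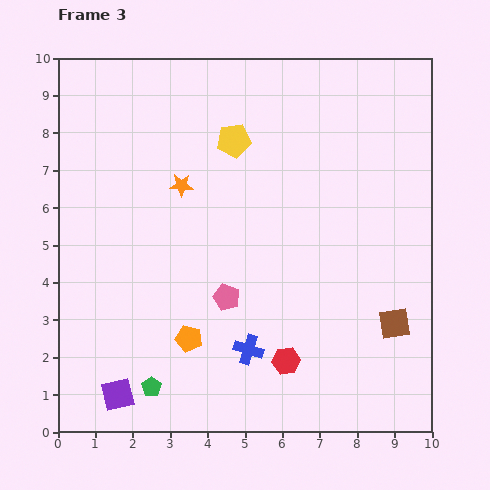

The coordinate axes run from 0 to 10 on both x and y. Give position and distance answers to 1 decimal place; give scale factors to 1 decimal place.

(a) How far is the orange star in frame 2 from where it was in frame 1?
0.5

The orange star moved from (3.4, 5.5) to (3.3, 6.0), a distance of √(0.1² + 0.5²) ≈ 0.5.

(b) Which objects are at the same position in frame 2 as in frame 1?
the orange pentagon, the brown square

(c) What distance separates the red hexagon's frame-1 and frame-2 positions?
3.4

The red hexagon moved from (6.1, 7.4) to (8.1, 4.7), a distance of √(2.0² + 2.7²) ≈ 3.4.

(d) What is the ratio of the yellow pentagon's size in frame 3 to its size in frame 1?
1.3×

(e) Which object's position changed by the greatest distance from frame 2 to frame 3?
the green pentagon

(moved 3.7; next 3.4)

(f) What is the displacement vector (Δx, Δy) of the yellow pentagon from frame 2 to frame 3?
(-0.5, 1.6)

The yellow pentagon was at (5.2, 6.2) in frame 2 and (4.7, 7.8) in frame 3.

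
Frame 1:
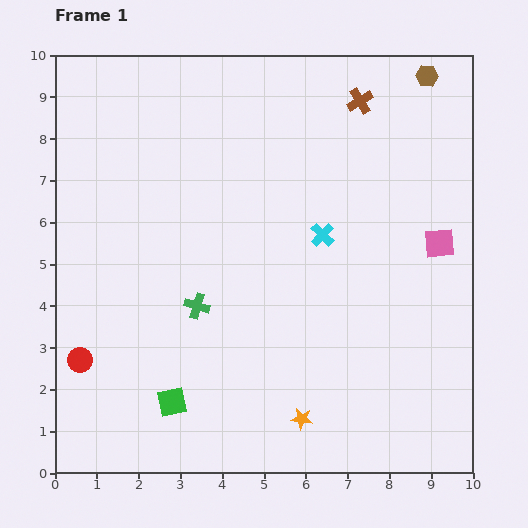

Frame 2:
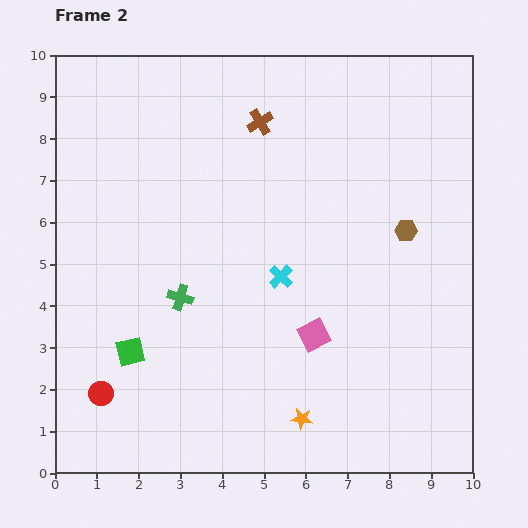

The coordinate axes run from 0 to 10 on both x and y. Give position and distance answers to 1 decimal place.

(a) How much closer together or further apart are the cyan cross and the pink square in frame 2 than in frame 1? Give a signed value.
-1.2

Distance in frame 1: 2.8. Distance in frame 2: 1.6.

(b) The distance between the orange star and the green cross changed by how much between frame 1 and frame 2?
+0.4

Distance in frame 1: 3.7. Distance in frame 2: 4.1.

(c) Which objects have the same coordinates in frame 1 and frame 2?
the orange star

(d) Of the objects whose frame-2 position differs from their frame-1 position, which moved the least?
the green cross

(moved 0.4)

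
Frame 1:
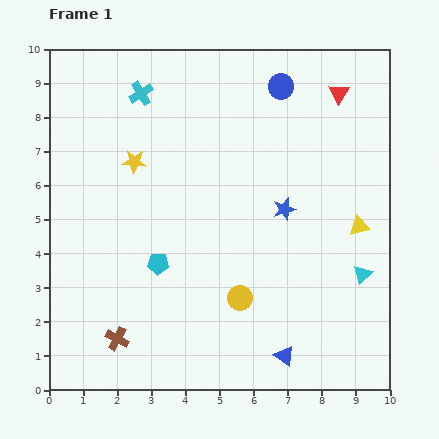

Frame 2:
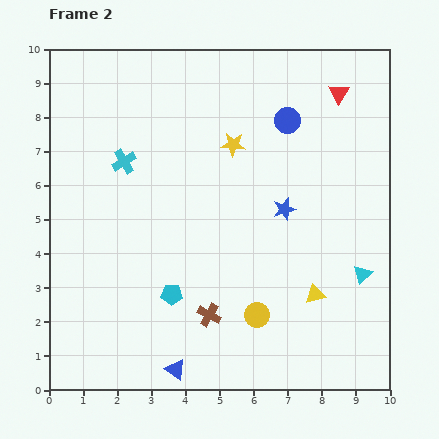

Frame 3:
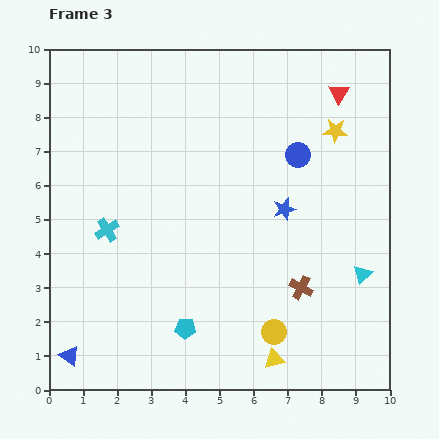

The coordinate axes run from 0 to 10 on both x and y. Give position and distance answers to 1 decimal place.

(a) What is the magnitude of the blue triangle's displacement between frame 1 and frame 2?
3.2

The blue triangle moved from (6.9, 1.0) to (3.7, 0.6), a distance of √(3.2² + 0.4²) ≈ 3.2.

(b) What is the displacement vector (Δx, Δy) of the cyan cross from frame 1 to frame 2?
(-0.5, -2.0)

The cyan cross was at (2.7, 8.7) in frame 1 and (2.2, 6.7) in frame 2.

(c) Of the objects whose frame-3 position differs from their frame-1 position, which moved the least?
the yellow circle

(moved 1.4)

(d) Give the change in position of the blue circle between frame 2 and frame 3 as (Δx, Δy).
(0.3, -1.0)

The blue circle was at (7.0, 7.9) in frame 2 and (7.3, 6.9) in frame 3.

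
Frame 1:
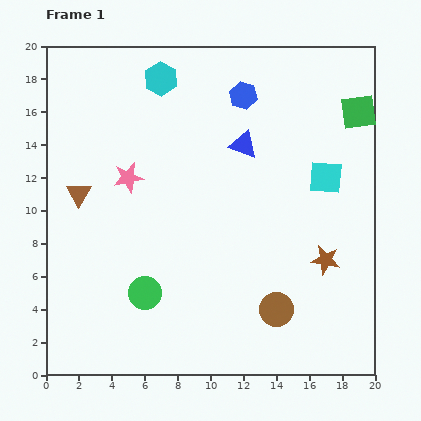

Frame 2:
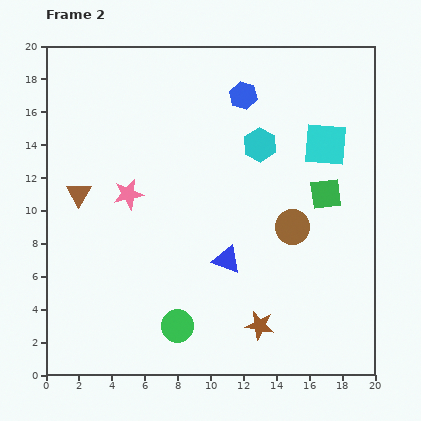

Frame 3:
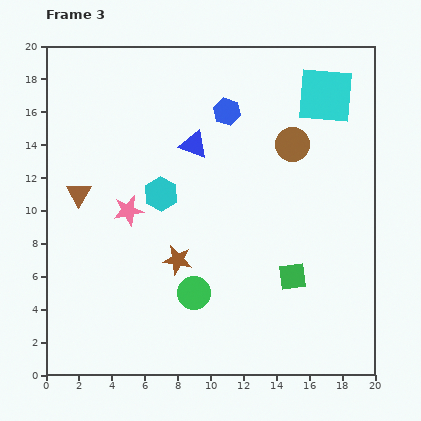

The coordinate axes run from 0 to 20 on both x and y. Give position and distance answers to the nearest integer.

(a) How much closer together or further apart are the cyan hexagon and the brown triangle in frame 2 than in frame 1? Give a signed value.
+2

Distance in frame 1: 9. Distance in frame 2: 11.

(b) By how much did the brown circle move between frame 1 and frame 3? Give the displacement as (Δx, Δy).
(1, 10)

The brown circle was at (14, 4) in frame 1 and (15, 14) in frame 3.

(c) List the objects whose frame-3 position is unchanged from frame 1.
the brown triangle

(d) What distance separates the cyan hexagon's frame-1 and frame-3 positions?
7

The cyan hexagon moved from (7, 18) to (7, 11), a distance of √(0² + 7²) ≈ 7.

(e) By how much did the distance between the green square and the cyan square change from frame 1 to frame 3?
+7

Distance in frame 1: 4. Distance in frame 3: 11.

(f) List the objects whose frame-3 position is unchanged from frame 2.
the brown triangle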